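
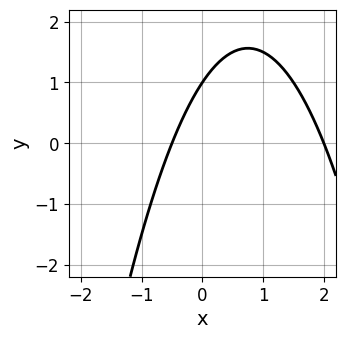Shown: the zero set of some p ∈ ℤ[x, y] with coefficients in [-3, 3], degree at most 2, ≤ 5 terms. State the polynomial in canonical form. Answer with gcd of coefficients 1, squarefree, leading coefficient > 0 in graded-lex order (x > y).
Degree: a generic line meets the curve in up to 2 points, so deg p = 2.
Against the integer gridlines: one y-axis crossing is at y = 1; it meets the x-axis at x = 2 (among the integer gridlines).
Solving for integer coefficients yields p as stated.

2*x^2 - 3*x + 2*y - 2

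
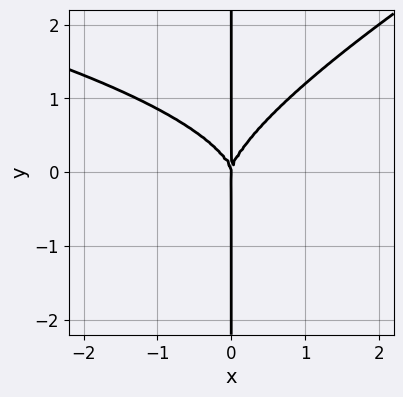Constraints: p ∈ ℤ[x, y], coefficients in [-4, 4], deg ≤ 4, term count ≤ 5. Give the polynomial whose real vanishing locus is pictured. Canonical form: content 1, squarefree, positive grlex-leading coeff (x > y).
x^2*y^2 - 2*x*y^3 + 2*x^3

First, degree: a generic line meets the curve in up to 4 points, so deg p = 4.
Next, from the visible intercepts: one x-axis crossing is at x = 0; every point of the y-axis in the box is on the curve.
Finally, putting this together gives p.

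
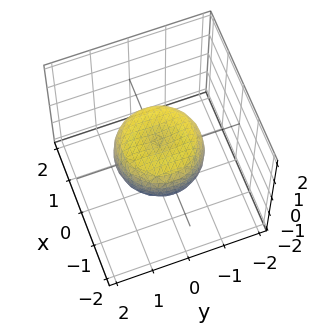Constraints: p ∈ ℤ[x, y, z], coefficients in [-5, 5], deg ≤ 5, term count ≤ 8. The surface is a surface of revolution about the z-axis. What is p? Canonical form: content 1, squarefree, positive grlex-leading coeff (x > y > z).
1. Degree: no degree-3 surface has this shape, so deg p = 4.
2. Symmetries: rotational symmetry about the z-axis ⇒ p depends on x, y only through x² + y².
3. From the axis intercepts and sections: a circular section at z = 0 has radius between 1 and 2.
4. Together with the visible shape, these determine p as stated.

2*x^4 + 4*x^2*y^2 + 2*y^4 - 2*x^2 - 2*y^2 + 3*z^2 - 1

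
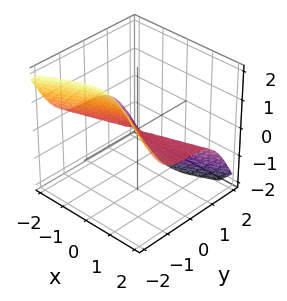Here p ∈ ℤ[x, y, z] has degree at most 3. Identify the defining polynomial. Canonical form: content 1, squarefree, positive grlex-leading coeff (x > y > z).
deg p = 3.
Checking where it meets the axes: the visible x-axis segment lies entirely on the surface; one z-axis crossing is at z = 0; it meets the y-axis at y = 0 (among the integer gridlines).
The integer polynomial consistent with all of this is the stated p.

3*x^2*z + 3*y^3 + z^3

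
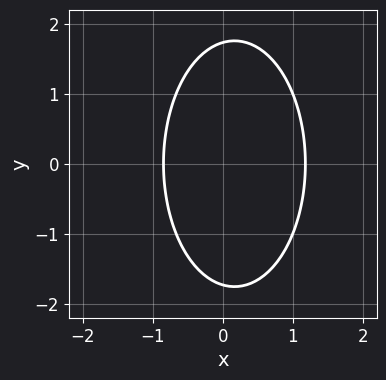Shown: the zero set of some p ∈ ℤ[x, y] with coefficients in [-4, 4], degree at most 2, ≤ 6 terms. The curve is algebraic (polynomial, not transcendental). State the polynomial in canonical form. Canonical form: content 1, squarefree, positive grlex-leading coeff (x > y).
3*x^2 + y^2 - x - 3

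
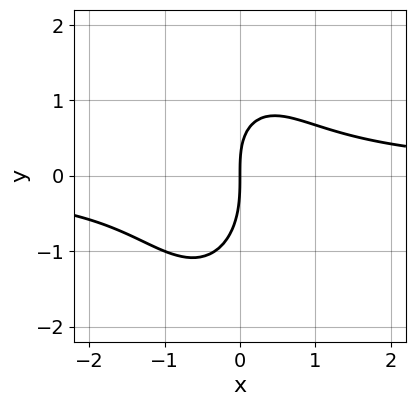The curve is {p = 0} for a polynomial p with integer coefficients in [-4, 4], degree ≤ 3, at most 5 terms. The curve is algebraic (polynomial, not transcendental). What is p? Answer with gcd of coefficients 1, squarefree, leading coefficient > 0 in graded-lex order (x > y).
3*x^2*y + y^3 + x*y - 3*x

First, deg p = 3. No degree-2 curve has this shape.
Then, against the integer gridlines: it meets the y-axis at y = 0 (among the integer gridlines); it meets the x-axis at x = 0 (among the integer gridlines).
Finally, matching integer coefficients to the picture gives p.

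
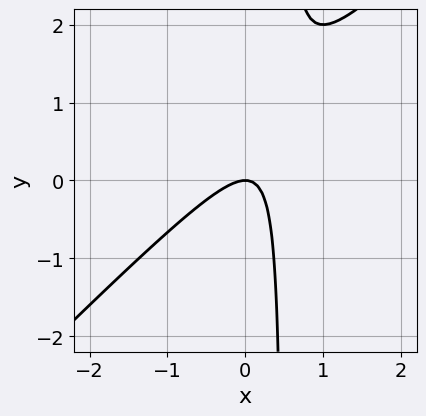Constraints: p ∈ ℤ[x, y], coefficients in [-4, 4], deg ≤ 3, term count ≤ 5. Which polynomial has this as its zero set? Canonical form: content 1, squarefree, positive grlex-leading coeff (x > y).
First, the degree is 2 — the shape is more complex than any degree-1 curve.
Then, against the integer gridlines: it crosses the x-axis at the gridline x = 0; it meets the y-axis at y = 0 (among the integer gridlines).
Finally, assembling these constraints gives the stated polynomial.

2*x^2 - 2*x*y + y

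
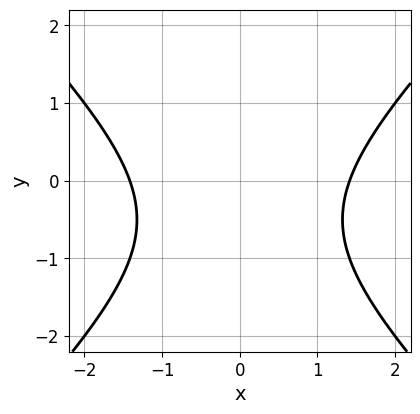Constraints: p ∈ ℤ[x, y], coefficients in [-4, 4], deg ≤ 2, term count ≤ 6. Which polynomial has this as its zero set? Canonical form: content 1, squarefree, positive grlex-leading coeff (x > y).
First, degree: a generic line meets the curve in up to 2 points, so deg p = 2.
Then, symmetries: mirror symmetry x ↦ −x ⇒ only even powers of x.
Then, against the integer gridlines: it misses every integer gridline on the y-axis.
Finally, solving for integer coefficients yields p as stated.

x^2 - y^2 - y - 2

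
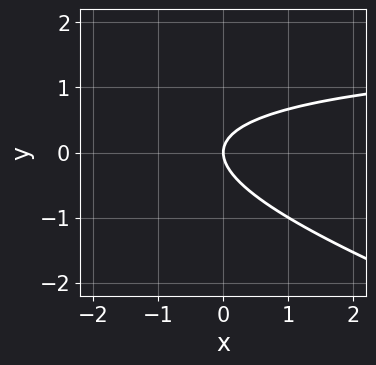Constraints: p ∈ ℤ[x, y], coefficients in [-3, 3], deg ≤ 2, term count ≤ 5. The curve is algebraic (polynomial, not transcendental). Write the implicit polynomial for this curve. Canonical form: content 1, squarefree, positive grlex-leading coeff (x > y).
1. The degree is 2 — no degree-1 curve has this shape.
2. Observable constraints: it crosses the x-axis at the gridline x = 0; it crosses the y-axis at the gridline y = 0.
3. Matching integer coefficients to the picture gives p.

x*y + 3*y^2 - 2*x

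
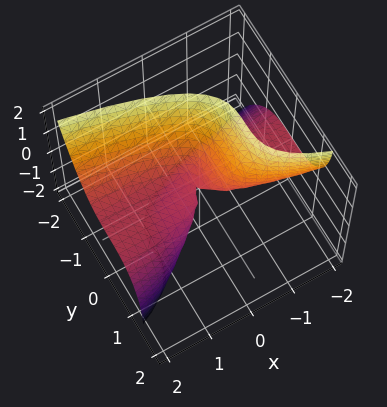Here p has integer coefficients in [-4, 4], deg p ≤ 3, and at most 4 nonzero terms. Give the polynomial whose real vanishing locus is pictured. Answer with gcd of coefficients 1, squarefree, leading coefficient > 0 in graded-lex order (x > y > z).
The degree is 3 — a generic line meets the surface in up to 3 points.
Reading off the gridlines: every point of the x-axis in the box is on the surface; one z-axis crossing is at z = 0; one y-axis crossing is at y = 0.
The integer polynomial consistent with all of this is the stated p.

2*y^3 + 2*x*z + z^2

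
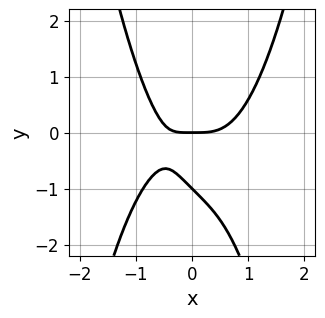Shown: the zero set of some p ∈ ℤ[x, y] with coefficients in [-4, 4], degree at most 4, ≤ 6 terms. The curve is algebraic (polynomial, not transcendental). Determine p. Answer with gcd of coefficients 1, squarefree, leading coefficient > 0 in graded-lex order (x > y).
3*x^4 - 2*x*y - 2*y^2 - 2*y

1. deg p = 4.
2. From the axis intercepts and sections: the y-axis gridline crossings are at y ∈ {-1, 0}; it crosses the x-axis at the gridline x = 0.
3. These observations pin down the coefficients.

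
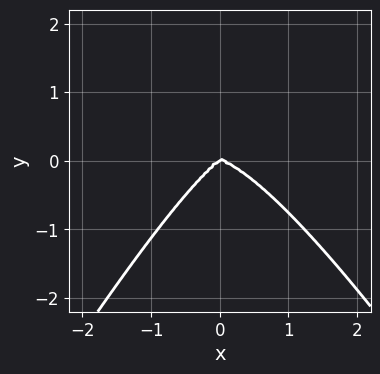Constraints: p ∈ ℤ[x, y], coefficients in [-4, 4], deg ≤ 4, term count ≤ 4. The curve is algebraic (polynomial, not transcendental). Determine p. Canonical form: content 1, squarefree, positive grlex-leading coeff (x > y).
First, deg p = 4.
Then, checking where it meets the axes: one y-axis crossing is at y = 0; it crosses the x-axis at the gridline x = 0.
Finally, solving for integer coefficients yields p as stated.

3*x^4 - x^2*y^2 - 2*x*y^2 + 3*y^3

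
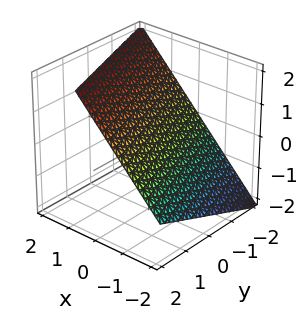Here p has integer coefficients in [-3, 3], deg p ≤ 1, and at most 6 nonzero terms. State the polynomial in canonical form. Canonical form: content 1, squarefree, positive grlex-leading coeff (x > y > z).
First, degree: the surface is flat (a plane), so deg p = 1.
Then, from the axis intercepts and sections: it crosses the y-axis at the gridline y = -2.
Finally, assembling these constraints gives the stated polynomial.

3*x + y - 3*z + 2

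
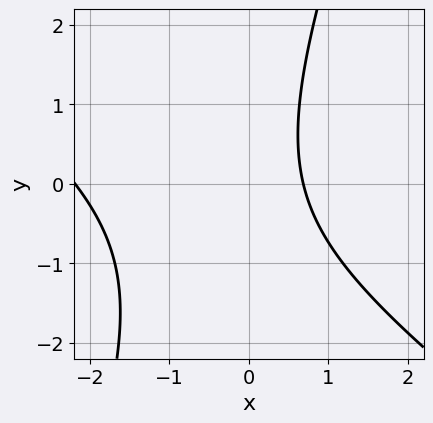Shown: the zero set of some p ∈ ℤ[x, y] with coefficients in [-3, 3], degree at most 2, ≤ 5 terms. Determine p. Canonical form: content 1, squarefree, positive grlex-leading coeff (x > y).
(a) deg p = 2.
(b) Against the integer gridlines: the curve avoids every integer y-axis point in the box.
(c) Solving for integer coefficients yields p as stated.

2*x^2 + 2*x*y - y^2 + 3*x - 3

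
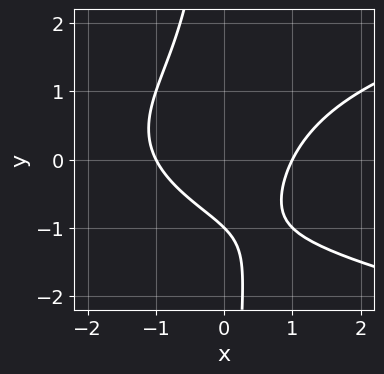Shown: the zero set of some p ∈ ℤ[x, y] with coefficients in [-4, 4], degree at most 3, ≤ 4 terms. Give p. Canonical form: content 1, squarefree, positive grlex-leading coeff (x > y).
First, deg p = 3. The shape is more complex than any degree-2 curve.
Next, against the integer gridlines: it crosses the y-axis at the gridline y = -1; among the integer gridlines, it crosses the x-axis at x ∈ {-1, 1}.
Finally, the integer polynomial consistent with all of this is the stated p.

x*y^2 - x^2 + y + 1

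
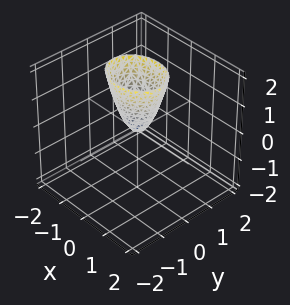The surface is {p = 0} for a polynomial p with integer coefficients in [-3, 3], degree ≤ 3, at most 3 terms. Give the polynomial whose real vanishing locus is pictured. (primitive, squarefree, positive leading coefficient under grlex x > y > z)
Degree: a paraboloid; a quadric, so deg p = 2.
Symmetries: mirror symmetry x ↦ −x ⇒ only even powers of x; mirror symmetry y ↦ −y ⇒ only even powers of y.
From the axis intercepts and sections: one z-axis crossing is at z = 0; it meets the x-axis at x = 0 (among the integer gridlines); it crosses the y-axis at the gridline y = 0.
Together with the visible shape, these determine p as stated.

2*x^2 + 3*y^2 - z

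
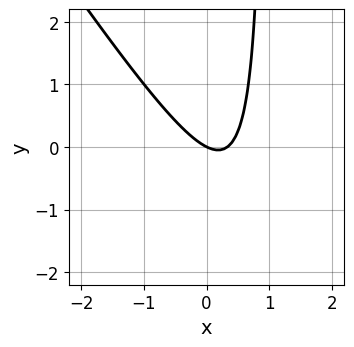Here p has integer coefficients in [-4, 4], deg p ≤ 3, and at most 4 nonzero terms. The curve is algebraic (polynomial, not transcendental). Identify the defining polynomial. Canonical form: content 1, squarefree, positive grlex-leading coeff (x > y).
3*x^2 + 2*x*y - x - 2*y

First, degree: the shape is more complex than any degree-1 curve, so deg p = 2.
Next, reading off the gridlines: it meets the x-axis at x = 0 (among the integer gridlines); it meets the y-axis at y = 0 (among the integer gridlines).
Finally, matching integer coefficients to the picture gives p.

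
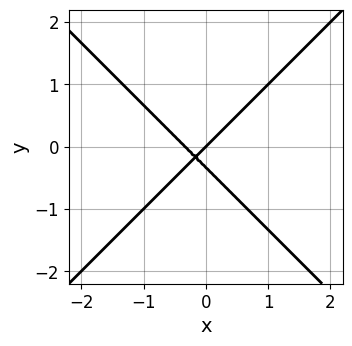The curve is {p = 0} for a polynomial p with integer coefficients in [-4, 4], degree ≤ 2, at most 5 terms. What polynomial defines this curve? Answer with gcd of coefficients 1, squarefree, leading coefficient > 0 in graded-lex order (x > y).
3*x^2 - 3*y^2 + x - y

The degree is 2 — a generic line meets the curve in up to 2 points.
Against the integer gridlines: it crosses the x-axis at the gridline x = 0; it meets the y-axis at y = 0 (among the integer gridlines).
Together with the visible shape, these determine p as stated.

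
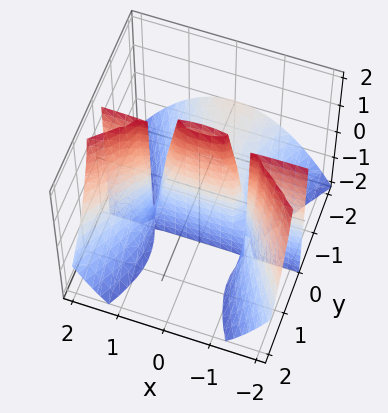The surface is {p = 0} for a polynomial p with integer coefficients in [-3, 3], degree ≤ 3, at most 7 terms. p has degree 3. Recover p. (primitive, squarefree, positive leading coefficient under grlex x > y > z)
2*x^2*y - y^3 - 2*y^2*z - 3*y^2 - 2*y

(a) deg p = 3. The shape is more complex than any degree-2 surface.
(b) Reading off the gridlines: the visible z-axis segment lies entirely on the surface; every point of the x-axis in the box is on the surface.
(c) These observations pin down the coefficients. Check: (0, -2, 0) on the y-axis lies on the surface, and p(0, -2, 0) = 0. ✓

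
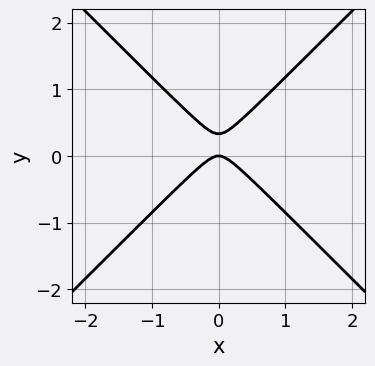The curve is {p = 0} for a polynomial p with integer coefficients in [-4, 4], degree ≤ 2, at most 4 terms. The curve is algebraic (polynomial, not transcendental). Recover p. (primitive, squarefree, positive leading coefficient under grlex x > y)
First, the degree is 2 — the shape is more complex than any degree-1 curve.
Next, symmetries: the x ↦ −x reflection is a symmetry, so x appears only in even powers.
Then, reading off the gridlines: it crosses the x-axis at the gridline x = 0; it crosses the y-axis at the gridline y = 0.
Finally, the integer polynomial consistent with all of this is the stated p.

3*x^2 - 3*y^2 + y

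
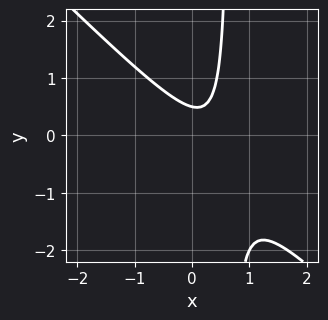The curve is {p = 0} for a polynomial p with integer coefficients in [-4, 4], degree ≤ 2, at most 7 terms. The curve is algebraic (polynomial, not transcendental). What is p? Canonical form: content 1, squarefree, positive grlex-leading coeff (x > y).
The degree is 2 — a generic line meets the curve in up to 2 points.
From the visible intercepts: no x-intercept at any integer in the box.
Fitting integer coefficients to these (and the overall shape) gives p.

3*x^2 + 3*x*y - 2*x - 2*y + 1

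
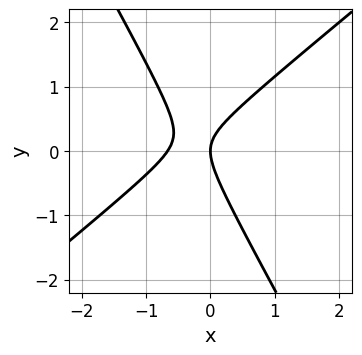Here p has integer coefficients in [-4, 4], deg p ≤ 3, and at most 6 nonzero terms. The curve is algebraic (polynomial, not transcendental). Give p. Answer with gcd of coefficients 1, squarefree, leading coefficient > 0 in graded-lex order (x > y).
3*x^2 - 2*x*y - 2*y^2 + 2*x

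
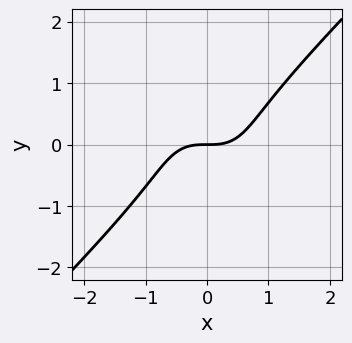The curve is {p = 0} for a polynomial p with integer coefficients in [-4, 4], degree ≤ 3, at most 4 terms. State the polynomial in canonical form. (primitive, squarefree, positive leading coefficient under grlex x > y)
x^3 - y^3 - y

(a) deg p = 3. The shape is more complex than any degree-2 curve.
(b) Observable constraints: one x-axis crossing is at x = 0; one y-axis crossing is at y = 0.
(c) Matching integer coefficients to the picture gives p.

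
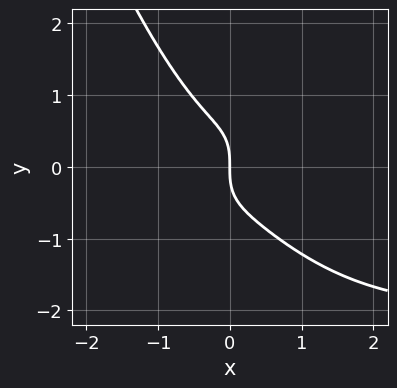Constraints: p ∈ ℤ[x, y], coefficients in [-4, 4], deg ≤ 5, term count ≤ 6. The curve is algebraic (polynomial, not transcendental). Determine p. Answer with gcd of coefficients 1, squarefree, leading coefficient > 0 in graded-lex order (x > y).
The degree is 4 — the shape is more complex than any degree-3 curve.
Against the integer gridlines: it meets the y-axis at y = 0 (among the integer gridlines); one x-axis crossing is at x = 0.
Putting this together gives p.

x^3*y + 2*x^3 + y^3 + x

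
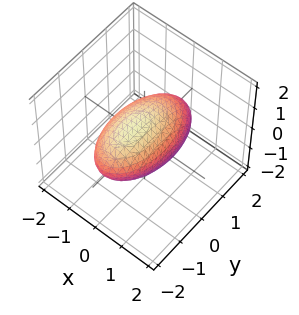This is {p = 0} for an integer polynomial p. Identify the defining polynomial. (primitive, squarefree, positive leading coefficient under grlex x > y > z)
3*x^2 + y^2 + y*z + 3*z^2 - 3

(a) Degree: a generic line meets the surface in up to 2 points, so deg p = 2.
(b) Checking where it meets the axes: the z-axis gridline crossings are at z ∈ {-1, 1}; the x-axis gridline crossings are at x ∈ {-1, 1}.
(c) Matching integer coefficients to the picture gives p.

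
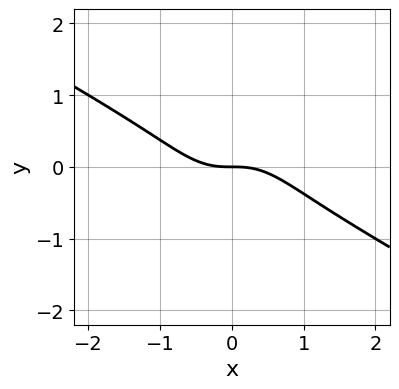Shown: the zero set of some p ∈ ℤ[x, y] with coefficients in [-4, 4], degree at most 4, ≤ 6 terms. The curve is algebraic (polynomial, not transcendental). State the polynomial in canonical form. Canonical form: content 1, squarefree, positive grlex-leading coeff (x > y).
x^3 + 2*x^2*y + 2*x*y^2 + 3*y^3 + y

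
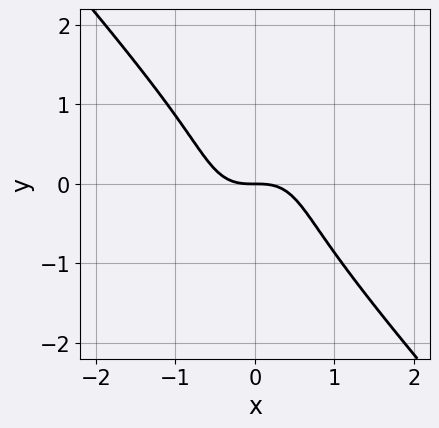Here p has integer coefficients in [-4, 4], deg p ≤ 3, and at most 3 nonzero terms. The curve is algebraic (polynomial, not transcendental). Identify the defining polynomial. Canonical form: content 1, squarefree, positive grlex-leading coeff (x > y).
1. deg p = 3.
2. From the visible intercepts: it crosses the x-axis at the gridline x = 0; it meets the y-axis at y = 0 (among the integer gridlines).
3. These observations pin down the coefficients.

3*x^3 + 2*y^3 + 2*y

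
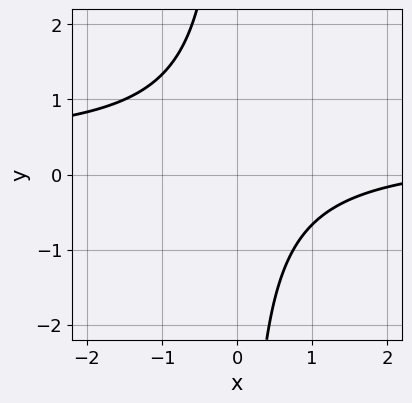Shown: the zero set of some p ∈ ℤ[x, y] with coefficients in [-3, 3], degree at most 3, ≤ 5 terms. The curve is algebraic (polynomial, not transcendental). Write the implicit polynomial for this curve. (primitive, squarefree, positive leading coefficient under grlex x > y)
3*x*y - x + 3

The degree is 2 — a generic line meets the curve in up to 2 points.
From the visible intercepts: it misses every integer gridline on the y-axis; it misses every integer gridline on the x-axis.
These observations pin down the coefficients.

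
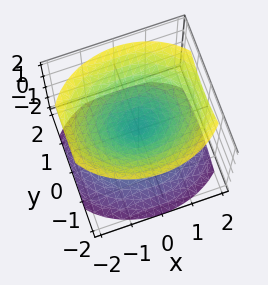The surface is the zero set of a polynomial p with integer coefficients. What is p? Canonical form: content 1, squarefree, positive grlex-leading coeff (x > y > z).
(a) There are 2 components. They look like related sheets of one shape, so recover p as a whole.
(b) Degree: a double cone through the origin; a quadric, so deg p = 2.
(c) Symmetries: the y ↦ −y reflection is a symmetry, so y appears only in even powers; the z ↦ −z reflection is a symmetry, so z appears only in even powers; mirror symmetry x ↦ −x ⇒ only even powers of x.
(d) Against the integer gridlines: it meets the z-axis at z = 0 (among the integer gridlines); it meets the x-axis at x = 0 (among the integer gridlines).
(e) These observations pin down the coefficients.

2*x^2 + 3*y^2 - 3*z^2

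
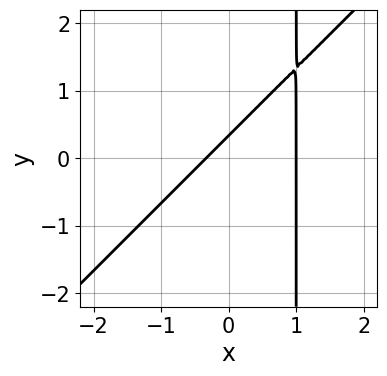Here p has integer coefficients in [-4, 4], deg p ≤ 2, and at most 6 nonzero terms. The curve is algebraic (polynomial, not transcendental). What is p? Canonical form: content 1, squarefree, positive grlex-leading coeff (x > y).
(a) Degree: the shape is more complex than any degree-1 curve, so deg p = 2.
(b) Reading off the gridlines: it meets the x-axis at x = 1 (among the integer gridlines).
(c) Matching integer coefficients to the picture gives p.

3*x^2 - 3*x*y - 2*x + 3*y - 1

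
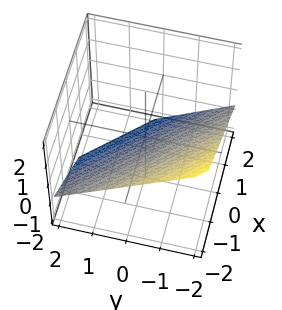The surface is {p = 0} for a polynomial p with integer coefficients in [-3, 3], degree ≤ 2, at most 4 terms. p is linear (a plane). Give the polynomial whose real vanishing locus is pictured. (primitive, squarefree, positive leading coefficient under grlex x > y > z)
2*x + 2*y + 3*z + 2

1. deg p = 1. Every cross-section is a straight line — this is a plane.
2. Observable constraints: it meets the x-axis at x = -1 (among the integer gridlines); it crosses the y-axis at the gridline y = -1.
3. Fitting integer coefficients to these (and the overall shape) gives p.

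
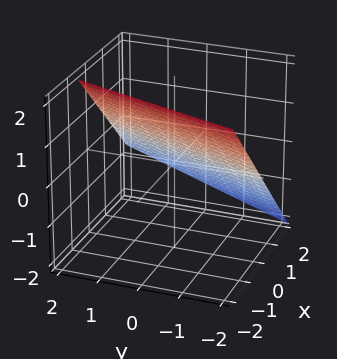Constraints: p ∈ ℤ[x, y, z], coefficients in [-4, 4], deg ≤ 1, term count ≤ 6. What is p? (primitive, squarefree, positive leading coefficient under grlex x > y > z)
First, degree: every cross-section is a straight line — this is a plane, so deg p = 1.
Next, from the axis intercepts and sections: one y-axis crossing is at y = -2.
Finally, assembling these constraints gives the stated polynomial.

3*x - y + 3*z - 2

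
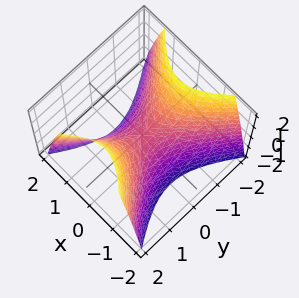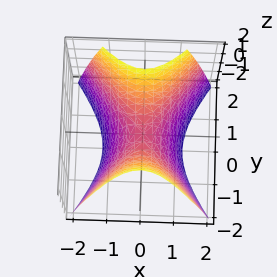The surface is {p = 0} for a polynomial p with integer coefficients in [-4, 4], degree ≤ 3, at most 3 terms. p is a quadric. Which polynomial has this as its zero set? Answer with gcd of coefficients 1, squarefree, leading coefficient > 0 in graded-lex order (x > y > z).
(a) deg p = 2. A hyperbolic paraboloid; a quadric.
(b) Symmetries: it's symmetric under x → −x, forcing even powers of x; the y ↦ −y reflection is a symmetry, so y appears only in even powers.
(c) From the visible intercepts: it crosses the z-axis at the gridline z = 0; it crosses the x-axis at the gridline x = 0; it meets the y-axis at y = 0 (among the integer gridlines).
(d) Matching integer coefficients to the picture gives p.

3*x^2 - 2*y^2 + 2*z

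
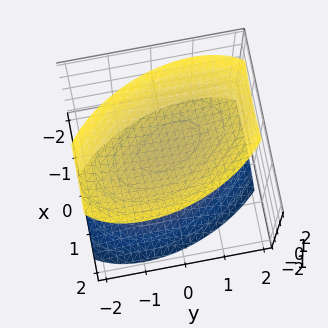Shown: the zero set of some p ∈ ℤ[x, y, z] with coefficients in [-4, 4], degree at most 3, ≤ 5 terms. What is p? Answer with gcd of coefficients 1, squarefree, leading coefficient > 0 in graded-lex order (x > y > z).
2*x^2 + x*y + y^2 - 2*z^2 + 3

(a) The picture has 2 separate pieces.
(b) Degree: no degree-1 surface has this shape, so deg p = 2.
(c) Reading off the gridlines: no y-intercept at any integer in the box; no x-intercept at any integer in the box.
(d) Matching integer coefficients to the picture gives p.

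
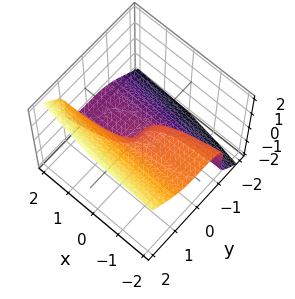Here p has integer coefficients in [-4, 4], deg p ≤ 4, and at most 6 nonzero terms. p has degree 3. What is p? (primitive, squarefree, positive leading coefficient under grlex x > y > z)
First, degree: the shape is more complex than any degree-2 surface, so deg p = 3.
Next, reading off the gridlines: one y-axis crossing is at y = 0; it meets the z-axis at z = 0 (among the integer gridlines); one x-axis crossing is at x = 0.
Finally, solving for integer coefficients yields p as stated.

x*z^2 + 2*y^3 - 2*z^3 - x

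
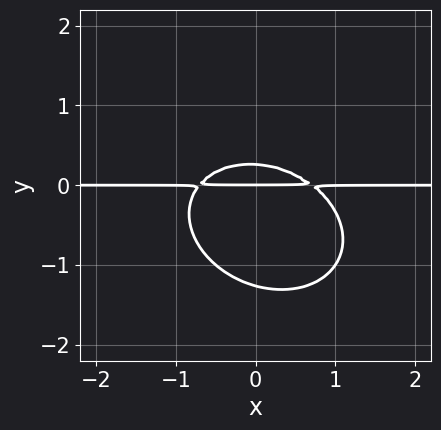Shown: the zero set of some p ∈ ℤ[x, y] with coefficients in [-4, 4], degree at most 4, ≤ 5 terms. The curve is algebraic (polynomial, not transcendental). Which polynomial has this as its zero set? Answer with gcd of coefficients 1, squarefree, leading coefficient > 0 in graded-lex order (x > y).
2*x^2*y + x*y^2 + 3*y^3 + 3*y^2 - y

(a) Degree: the shape is more complex than any degree-2 curve, so deg p = 3.
(b) Observable constraints: it crosses the y-axis at the gridline y = 0; every point of the x-axis in the box is on the curve.
(c) Fitting integer coefficients to these (and the overall shape) gives p.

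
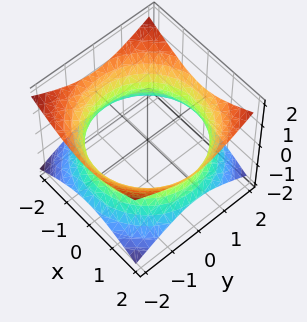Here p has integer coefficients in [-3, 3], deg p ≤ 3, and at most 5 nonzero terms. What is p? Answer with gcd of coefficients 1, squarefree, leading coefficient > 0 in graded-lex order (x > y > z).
1. The degree is 2 — one connected sheet with a waist; a quadric.
2. Symmetries: rotational symmetry about the z-axis ⇒ p depends on x, y only through x² + y²; it's symmetric under z → −z, forcing even powers of z.
3. Against the integer gridlines: the surface avoids every integer z-axis point in the box; a circular section at z = 0 has radius between 1 and 2.
4. Fitting integer coefficients to these (and the overall shape) gives p.

x^2 + y^2 - 2*z^2 - 3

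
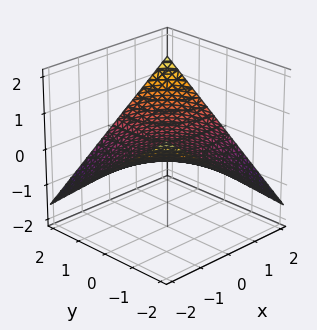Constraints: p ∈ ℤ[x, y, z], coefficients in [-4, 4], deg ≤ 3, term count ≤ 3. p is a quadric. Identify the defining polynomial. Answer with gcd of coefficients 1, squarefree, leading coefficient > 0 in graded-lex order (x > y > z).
(a) The degree is 2 — a saddle surface; a quadric.
(b) Against the integer gridlines: every point of the y-axis in the box is on the surface; it meets the z-axis at z = 0 (among the integer gridlines).
(c) Putting this together gives p. Check: (-1, 0, 0) on the x-axis lies on the surface, and p(-1, 0, 0) = 0. ✓

x*y - 3*z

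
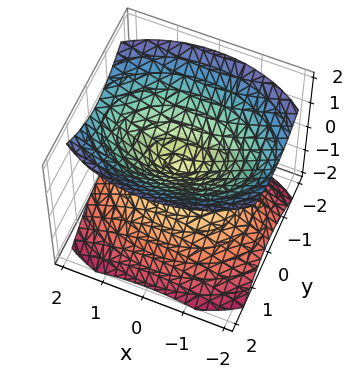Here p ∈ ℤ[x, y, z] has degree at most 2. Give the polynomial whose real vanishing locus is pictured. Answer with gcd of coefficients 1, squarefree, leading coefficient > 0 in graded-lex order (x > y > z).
x^2 + 2*y^2 - 2*z^2

(a) I count 2 distinct pieces.
(b) deg p = 2.
(c) Symmetries: mirror symmetry z ↦ −z ⇒ only even powers of z; it's symmetric under x → −x, forcing even powers of x; mirror symmetry y ↦ −y ⇒ only even powers of y.
(d) Reading off the gridlines: it crosses the z-axis at the gridline z = 0; one x-axis crossing is at x = 0.
(e) The integer polynomial consistent with all of this is the stated p.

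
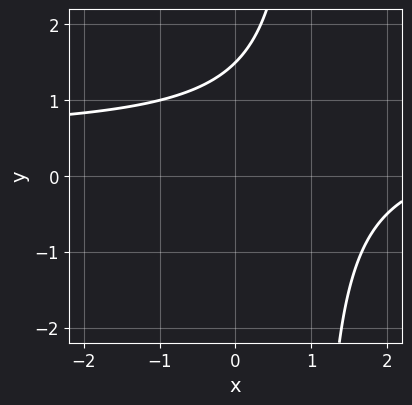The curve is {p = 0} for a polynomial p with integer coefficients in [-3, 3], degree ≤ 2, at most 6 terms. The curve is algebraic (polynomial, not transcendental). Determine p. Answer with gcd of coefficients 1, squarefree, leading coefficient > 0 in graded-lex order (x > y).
(a) deg p = 2.
(b) Checking where it meets the axes: no x-intercept at any integer in the box.
(c) Together with the visible shape, these determine p as stated.

2*x*y - x - 2*y + 3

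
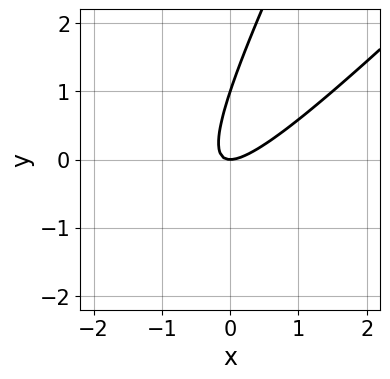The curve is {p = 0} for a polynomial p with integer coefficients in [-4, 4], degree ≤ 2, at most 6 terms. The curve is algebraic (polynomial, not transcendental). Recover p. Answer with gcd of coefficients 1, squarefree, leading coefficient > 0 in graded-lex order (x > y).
2*x^2 - 3*x*y + y^2 - y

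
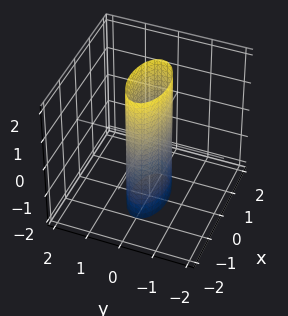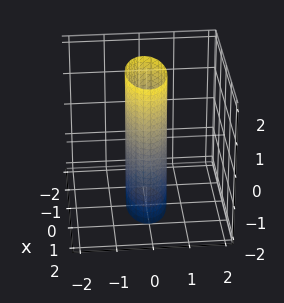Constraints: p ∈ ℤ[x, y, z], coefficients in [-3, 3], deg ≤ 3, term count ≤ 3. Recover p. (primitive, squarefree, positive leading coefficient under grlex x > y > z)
x^2 + 3*y^2 - 1

First, the degree is 2 — constant cross-section along one axis; a quadric.
Then, symmetries: it's symmetric under y → −y, forcing even powers of y; mirror symmetry x ↦ −x ⇒ only even powers of x; mirror symmetry z ↦ −z ⇒ only even powers of z.
Then, from the axis intercepts and sections: among the integer gridlines, it crosses the x-axis at x ∈ {-1, 1}; it misses every integer gridline on the z-axis.
Finally, these observations pin down the coefficients.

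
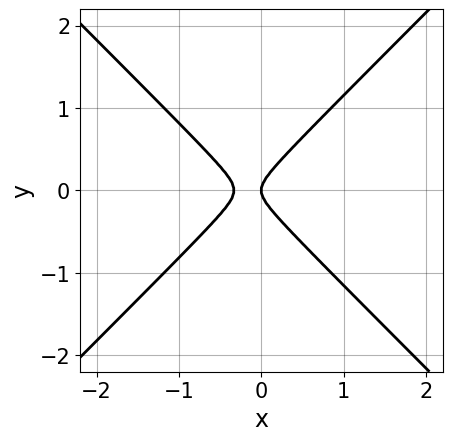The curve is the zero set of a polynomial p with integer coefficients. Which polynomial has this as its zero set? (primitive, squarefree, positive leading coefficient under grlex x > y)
(a) Degree: no degree-1 curve has this shape, so deg p = 2.
(b) Symmetries: mirror symmetry y ↦ −y ⇒ only even powers of y.
(c) Observable constraints: it crosses the y-axis at the gridline y = 0; one x-axis crossing is at x = 0.
(d) These observations pin down the coefficients.

3*x^2 - 3*y^2 + x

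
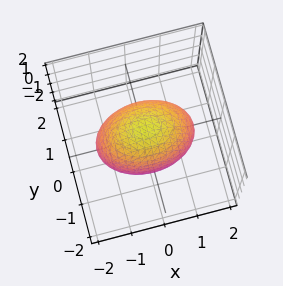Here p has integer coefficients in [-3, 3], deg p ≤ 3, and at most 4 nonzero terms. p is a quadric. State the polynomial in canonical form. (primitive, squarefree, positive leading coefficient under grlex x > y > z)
x^2 + 2*y^2 + z^2 - 2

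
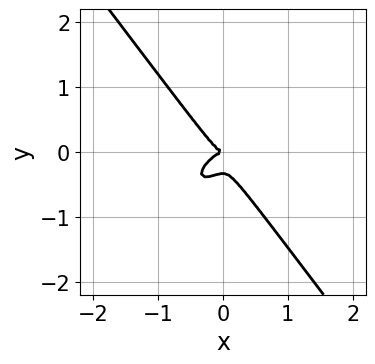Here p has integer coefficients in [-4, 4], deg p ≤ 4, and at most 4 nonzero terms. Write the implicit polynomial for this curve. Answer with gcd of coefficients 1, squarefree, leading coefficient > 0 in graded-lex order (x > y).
Degree: a generic line meets the curve in up to 3 points, so deg p = 3.
From the axis intercepts and sections: it meets the y-axis at y = 0 (among the integer gridlines); one x-axis crossing is at x = 0.
Fitting integer coefficients to these (and the overall shape) gives p.

3*x^3 - 3*x^2*y + 3*y^3 + y^2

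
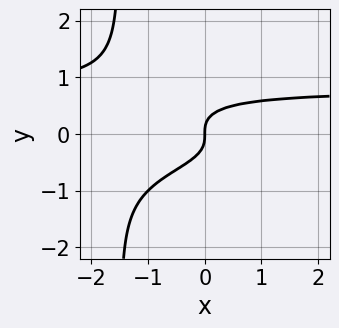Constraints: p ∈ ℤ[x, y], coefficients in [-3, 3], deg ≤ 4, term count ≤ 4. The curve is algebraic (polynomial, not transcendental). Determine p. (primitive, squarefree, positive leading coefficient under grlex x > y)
deg p = 4. A generic line meets the curve in up to 4 points.
Reading off the gridlines: one x-axis crossing is at x = 0; it crosses the y-axis at the gridline y = 0.
These observations pin down the coefficients.

2*x*y^3 + 3*y^3 - x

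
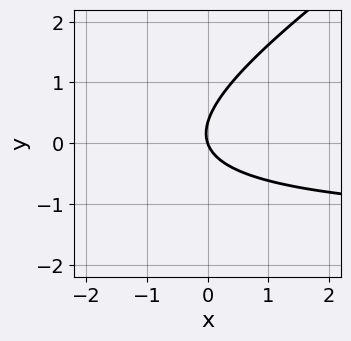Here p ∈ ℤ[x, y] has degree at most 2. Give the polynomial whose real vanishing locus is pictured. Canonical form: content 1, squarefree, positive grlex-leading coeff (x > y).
First, degree: no degree-1 curve has this shape, so deg p = 2.
Then, reading off the gridlines: it meets the x-axis at x = 0 (among the integer gridlines); it meets the y-axis at y = 0 (among the integer gridlines).
Finally, the integer polynomial consistent with all of this is the stated p.

2*x*y - 3*y^2 + 3*x + y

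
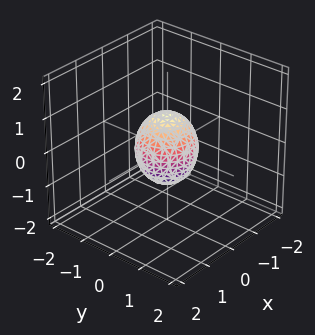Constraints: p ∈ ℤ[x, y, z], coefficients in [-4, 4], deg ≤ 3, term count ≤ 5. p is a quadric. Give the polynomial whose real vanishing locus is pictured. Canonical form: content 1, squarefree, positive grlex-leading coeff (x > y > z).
(a) The degree is 2 — a closed, bounded, convex surface; a quadric.
(b) By symmetry, the surface is invariant under rotation about z: p = q(x² + y², z); mirror symmetry z ↦ −z ⇒ only even powers of z.
(c) Observable constraints: the z-axis gridline crossings are at z ∈ {-1, 1}; a circular section at z = 0 has radius between 0 and 1.
(d) These observations pin down the coefficients.

3*x^2 + 3*y^2 + 2*z^2 - 2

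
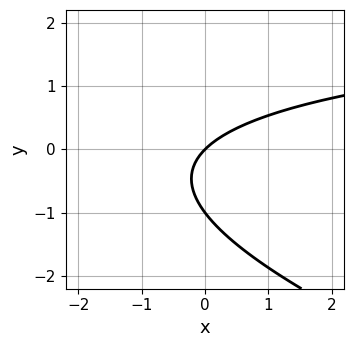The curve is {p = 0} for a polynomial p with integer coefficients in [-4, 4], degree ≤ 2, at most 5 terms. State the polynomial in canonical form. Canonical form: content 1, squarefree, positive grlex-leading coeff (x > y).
Degree: the shape is more complex than any degree-1 curve, so deg p = 2.
Observable constraints: it meets the x-axis at x = 0 (among the integer gridlines); among the integer gridlines, it crosses the y-axis at y ∈ {-1, 0}.
Putting this together gives p.

x*y + 3*y^2 - 3*x + 3*y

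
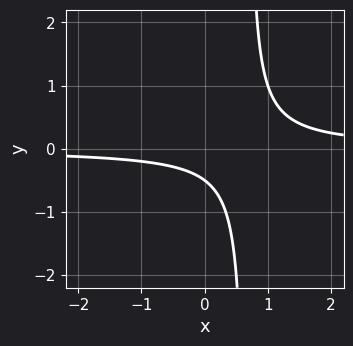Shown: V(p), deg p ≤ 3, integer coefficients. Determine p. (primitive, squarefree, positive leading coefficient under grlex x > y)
3*x*y - 2*y - 1

1. Degree: no degree-1 curve has this shape, so deg p = 2.
2. Against the integer gridlines: no x-intercept at any integer in the box.
3. These observations pin down the coefficients.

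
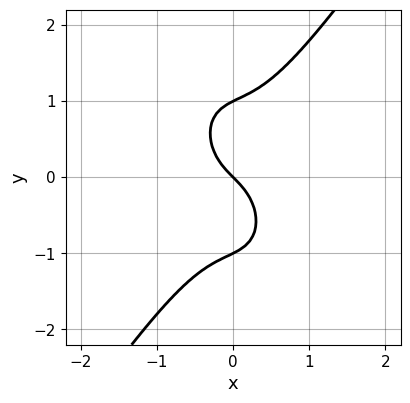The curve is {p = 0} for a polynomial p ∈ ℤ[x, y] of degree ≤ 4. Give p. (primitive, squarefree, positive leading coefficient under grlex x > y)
1. The degree is 3 — no degree-2 curve has this shape.
2. Observable constraints: among the integer gridlines, it crosses the y-axis at y ∈ {-1, 0, 1}; it crosses the x-axis at the gridline x = 0.
3. Solving for integer coefficients yields p as stated.

3*x^3 - y^3 + x + y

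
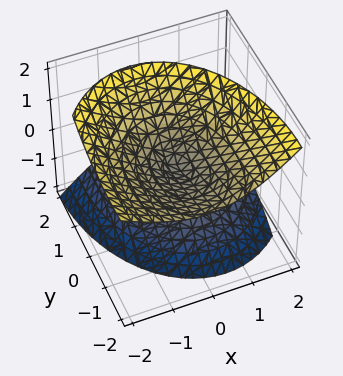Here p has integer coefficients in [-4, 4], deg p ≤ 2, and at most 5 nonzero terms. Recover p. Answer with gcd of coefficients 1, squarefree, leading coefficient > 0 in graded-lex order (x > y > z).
1. I count 2 distinct pieces. Treating them together as one polynomial.
2. Degree: the shape is more complex than any degree-1 surface, so deg p = 2.
3. From the visible intercepts: it crosses the x-axis at the gridline x = 0; it meets the y-axis at y = 0 (among the integer gridlines); it meets the z-axis at z = 0 (among the integer gridlines).
4. The integer polynomial consistent with all of this is the stated p.

2*x^2 + x*z + y^2 + 2*y*z - 2*z^2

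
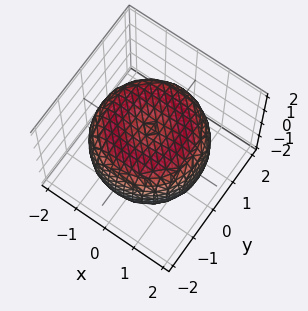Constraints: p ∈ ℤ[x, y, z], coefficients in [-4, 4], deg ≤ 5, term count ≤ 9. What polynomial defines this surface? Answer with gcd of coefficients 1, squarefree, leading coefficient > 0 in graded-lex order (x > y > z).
First, the degree is 4 — no degree-3 surface has this shape.
Next, symmetries: rotational symmetry about the z-axis ⇒ p depends on x, y only through x² + y².
Next, from the axis intercepts and sections: a circular section at z = 1 has radius between 1 and 2; the z-axis gridline crossings are at z ∈ {-1, 1}.
Finally, the integer polynomial consistent with all of this is the stated p.

x^4 + 2*x^2*y^2 + y^4 - 2*x^2 - 2*y^2 + 2*z^2 - 2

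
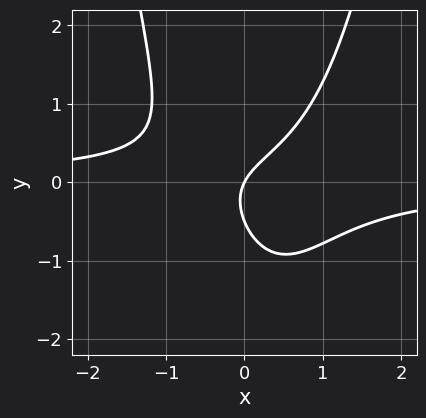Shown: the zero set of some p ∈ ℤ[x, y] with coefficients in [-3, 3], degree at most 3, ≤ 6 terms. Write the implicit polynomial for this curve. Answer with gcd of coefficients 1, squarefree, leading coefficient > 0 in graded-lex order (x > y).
The degree is 3 — a generic line meets the curve in up to 3 points.
From the visible intercepts: one x-axis crossing is at x = 0; one y-axis crossing is at y = 0.
These observations pin down the coefficients.

3*x^2*y - x*y - 2*y^2 + 2*x - y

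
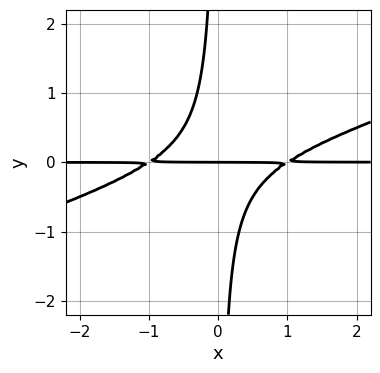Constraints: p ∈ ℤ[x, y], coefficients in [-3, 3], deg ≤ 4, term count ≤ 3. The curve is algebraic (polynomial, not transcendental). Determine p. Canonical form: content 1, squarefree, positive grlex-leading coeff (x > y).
x^2*y - 3*x*y^2 - y

First, deg p = 3.
Next, checking where it meets the axes: the visible x-axis segment lies entirely on the curve; it meets the y-axis at y = 0 (among the integer gridlines).
Finally, putting this together gives p.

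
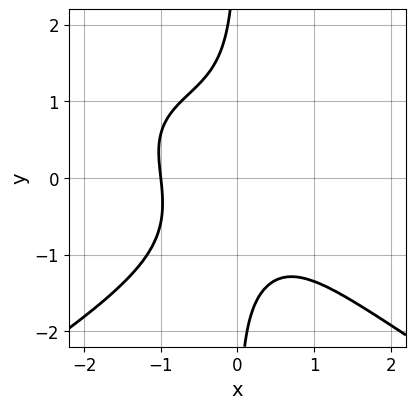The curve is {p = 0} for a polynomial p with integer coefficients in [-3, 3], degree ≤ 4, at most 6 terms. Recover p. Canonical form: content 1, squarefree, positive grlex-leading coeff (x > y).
x^3*y - 3*x*y^3 - 3*x^3 - 3

(a) deg p = 4. No degree-3 curve has this shape.
(b) Reading off the gridlines: the curve avoids every integer y-axis point in the box; one x-axis crossing is at x = -1.
(c) Matching integer coefficients to the picture gives p.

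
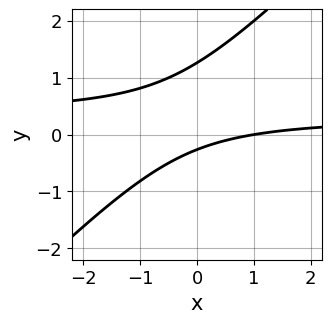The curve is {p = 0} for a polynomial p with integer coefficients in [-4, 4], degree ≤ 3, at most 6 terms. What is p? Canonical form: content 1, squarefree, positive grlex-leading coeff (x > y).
3*x*y - 3*y^2 - x + 3*y + 1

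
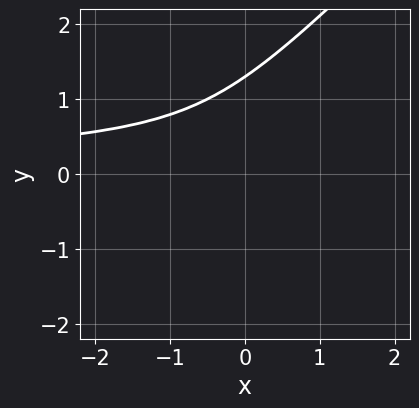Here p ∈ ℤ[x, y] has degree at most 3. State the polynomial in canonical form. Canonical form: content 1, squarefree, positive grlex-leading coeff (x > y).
2*x*y^2 - 2*y^3 + 2*y^2 + 1

First, deg p = 3. A generic line meets the curve in up to 3 points.
Then, reading off the gridlines: no x-intercept at any integer in the box.
Finally, putting this together gives p.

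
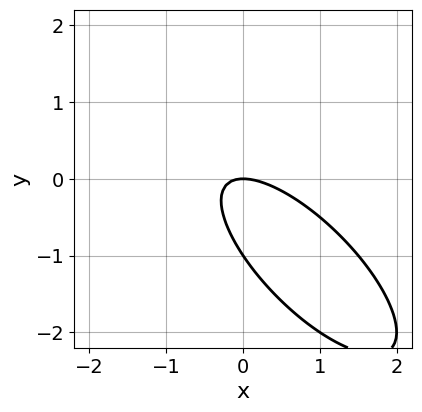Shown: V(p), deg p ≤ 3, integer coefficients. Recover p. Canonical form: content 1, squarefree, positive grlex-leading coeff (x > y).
(a) Degree: a generic line meets the curve in up to 2 points, so deg p = 2.
(b) Checking where it meets the axes: among the integer gridlines, it crosses the y-axis at y ∈ {-1, 0}; it crosses the x-axis at the gridline x = 0.
(c) Solving for integer coefficients yields p as stated.

2*x^2 + 3*x*y + 2*y^2 + 2*y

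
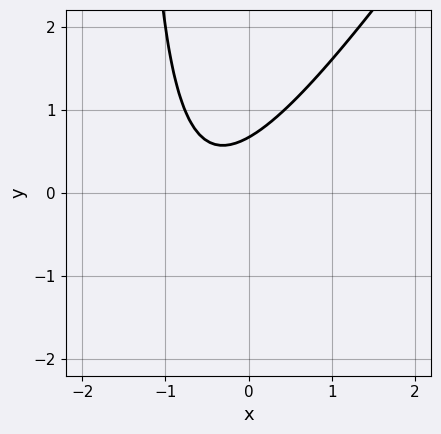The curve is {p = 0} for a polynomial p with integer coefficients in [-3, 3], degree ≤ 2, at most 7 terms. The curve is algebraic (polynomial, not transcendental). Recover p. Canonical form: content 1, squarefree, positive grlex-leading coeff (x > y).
(a) deg p = 2.
(b) Observable constraints: no x-intercept at any integer in the box.
(c) Putting this together gives p.

3*x^2 - 2*x*y + 3*x - 3*y + 2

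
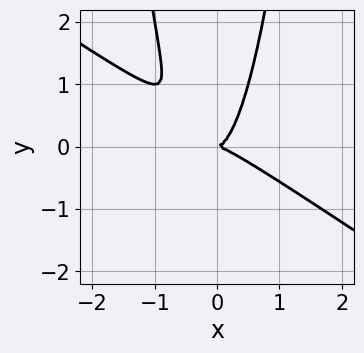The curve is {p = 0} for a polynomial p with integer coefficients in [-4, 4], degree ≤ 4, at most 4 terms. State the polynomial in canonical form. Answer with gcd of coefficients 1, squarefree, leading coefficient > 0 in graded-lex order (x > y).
2*x^3 + 3*x^2*y - y^2

Degree: a generic line meets the curve in up to 3 points, so deg p = 3.
Checking where it meets the axes: it crosses the x-axis at the gridline x = 0; it meets the y-axis at y = 0 (among the integer gridlines).
Fitting integer coefficients to these (and the overall shape) gives p.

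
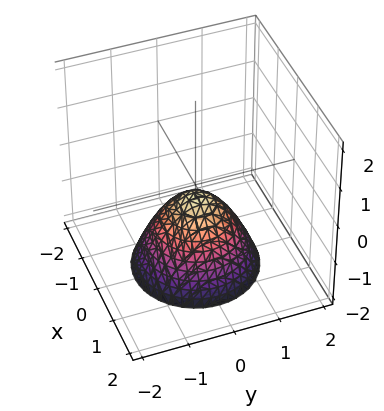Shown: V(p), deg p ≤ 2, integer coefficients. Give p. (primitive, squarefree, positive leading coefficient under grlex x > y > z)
(a) deg p = 2. The shape is more complex than any degree-1 surface.
(b) Symmetries: every cross-section ⟂ z is a circle, so x, y appear only via x² + y².
(c) From the axis intercepts and sections: no y-intercept at any integer in the box; a circular section at z = -2 has radius between 1 and 2.
(d) Solving for integer coefficients yields p as stated.

3*x^2 + 3*y^2 + 3*z + 1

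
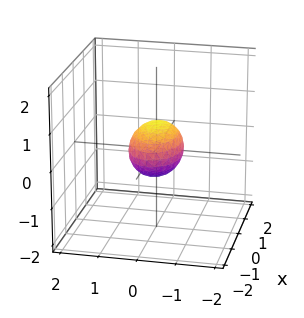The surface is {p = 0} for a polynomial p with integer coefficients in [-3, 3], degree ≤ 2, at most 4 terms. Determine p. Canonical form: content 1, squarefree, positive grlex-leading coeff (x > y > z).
x^2 + 2*y^2 + 2*z^2 - 1

First, the degree is 2 — a closed, bounded, convex surface; a quadric.
Next, symmetries: the x ↦ −x reflection is a symmetry, so x appears only in even powers; it's symmetric under z → −z, forcing even powers of z; the y ↦ −y reflection is a symmetry, so y appears only in even powers.
Next, reading off the gridlines: the x-axis gridline crossings are at x ∈ {-1, 1}.
Finally, matching integer coefficients to the picture gives p.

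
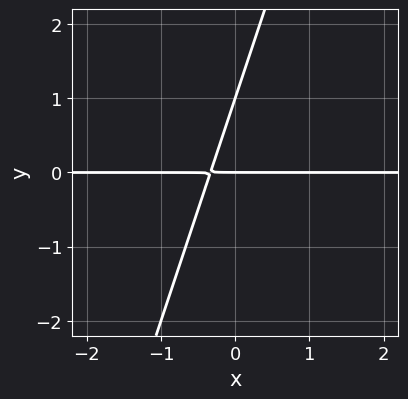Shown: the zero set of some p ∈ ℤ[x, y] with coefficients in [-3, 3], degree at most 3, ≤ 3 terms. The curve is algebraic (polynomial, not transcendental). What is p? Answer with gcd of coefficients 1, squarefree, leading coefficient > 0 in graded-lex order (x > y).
First, deg p = 2.
Then, from the visible intercepts: among the integer gridlines, it crosses the y-axis at y ∈ {0, 1}; every point of the x-axis in the box is on the curve.
Finally, these observations pin down the coefficients.

3*x*y - y^2 + y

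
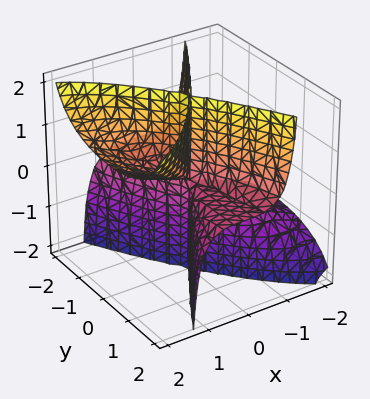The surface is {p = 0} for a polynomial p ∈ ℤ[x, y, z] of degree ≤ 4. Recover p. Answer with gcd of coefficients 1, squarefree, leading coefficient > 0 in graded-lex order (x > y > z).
Degree: the shape is more complex than any degree-2 surface, so deg p = 3.
Checking where it meets the axes: the visible z-axis segment lies entirely on the surface; the visible y-axis segment lies entirely on the surface; one x-axis crossing is at x = 0.
Fitting integer coefficients to these (and the overall shape) gives p.

x^3 - 2*x^2*z + y^2*z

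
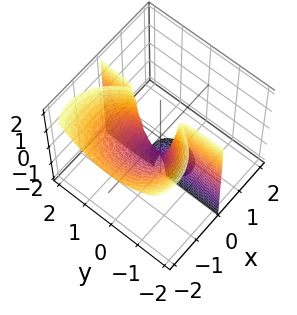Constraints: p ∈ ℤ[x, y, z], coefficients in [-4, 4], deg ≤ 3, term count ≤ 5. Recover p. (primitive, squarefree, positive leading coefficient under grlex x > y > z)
3*x^3 + 3*x^2*z + 2*x*y^2 + 3*x^2

(a) deg p = 3. A generic line meets the surface in up to 3 points.
(b) Reading off the gridlines: the visible y-axis segment lies entirely on the surface; the visible z-axis segment lies entirely on the surface.
(c) Putting this together gives p. Check: (-1, 0, 0) on the x-axis lies on the surface, and p(-1, 0, 0) = 0. ✓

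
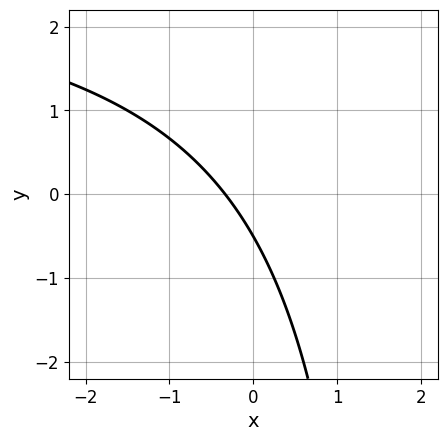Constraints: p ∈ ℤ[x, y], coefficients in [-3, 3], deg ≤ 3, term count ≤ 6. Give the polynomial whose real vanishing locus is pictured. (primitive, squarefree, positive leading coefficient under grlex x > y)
x*y - 3*x - 2*y - 1

Degree: a generic line meets the curve in up to 2 points, so deg p = 2.
Putting this together gives p.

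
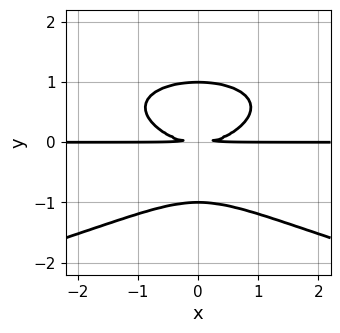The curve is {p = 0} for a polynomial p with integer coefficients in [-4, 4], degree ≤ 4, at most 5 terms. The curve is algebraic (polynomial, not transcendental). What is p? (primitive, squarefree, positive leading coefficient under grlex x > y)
2*y^4 + x^2*y - 2*y^2

1. deg p = 4. A generic line meets the curve in up to 4 points.
2. Symmetries: mirror symmetry x ↦ −x ⇒ only even powers of x.
3. Against the integer gridlines: the visible x-axis segment lies entirely on the curve; the y-axis gridline crossings are at y ∈ {-1, 1}.
4. Putting this together gives p.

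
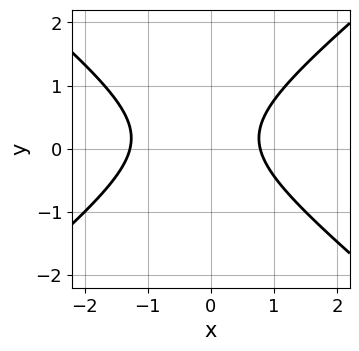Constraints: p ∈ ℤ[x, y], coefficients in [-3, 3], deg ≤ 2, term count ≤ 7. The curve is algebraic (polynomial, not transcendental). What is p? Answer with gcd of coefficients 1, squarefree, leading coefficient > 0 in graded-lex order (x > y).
(a) The degree is 2 — the shape is more complex than any degree-1 curve.
(b) From the visible intercepts: it misses every integer gridline on the y-axis.
(c) Together with the visible shape, these determine p as stated.

2*x^2 - 3*y^2 + x + y - 2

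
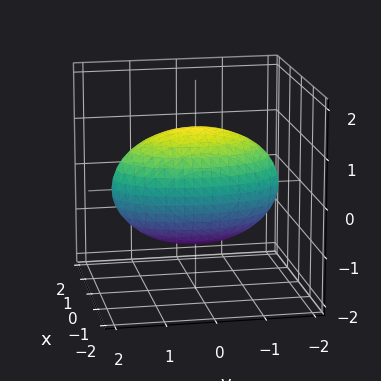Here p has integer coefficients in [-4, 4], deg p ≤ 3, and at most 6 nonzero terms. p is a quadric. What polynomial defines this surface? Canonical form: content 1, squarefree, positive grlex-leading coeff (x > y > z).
1. deg p = 2. Bounded and convex; a quadric.
2. Symmetries: it's symmetric under x → −x, forcing even powers of x; mirror symmetry y ↦ −y ⇒ only even powers of y; it's symmetric under z → −z, forcing even powers of z.
3. Checking where it meets the axes: the x-axis gridline crossings are at x ∈ {-1, 1}.
4. Assembling these constraints gives the stated polynomial.

3*x^2 + y^2 + 2*z^2 - 3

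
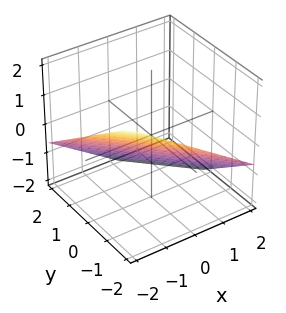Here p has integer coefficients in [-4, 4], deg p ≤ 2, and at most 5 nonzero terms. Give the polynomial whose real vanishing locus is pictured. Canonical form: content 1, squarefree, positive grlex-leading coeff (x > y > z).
2*x + 2*y + 3*z + 2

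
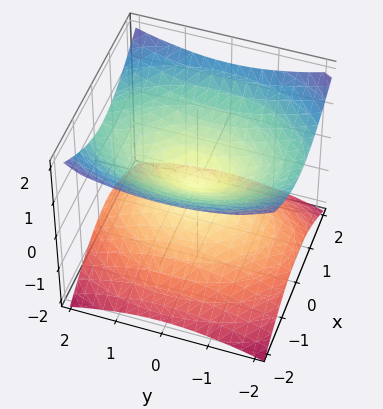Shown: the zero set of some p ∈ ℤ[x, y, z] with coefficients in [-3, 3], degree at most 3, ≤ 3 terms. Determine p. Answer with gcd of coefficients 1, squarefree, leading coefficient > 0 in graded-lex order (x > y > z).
2*x^2 + y^2 - 3*z^2

1. The degree is 2 — two nappes meeting at a single point; a quadric.
2. Symmetries: the z ↦ −z reflection is a symmetry, so z appears only in even powers; it's symmetric under y → −y, forcing even powers of y; mirror symmetry x ↦ −x ⇒ only even powers of x.
3. Against the integer gridlines: it crosses the z-axis at the gridline z = 0; it meets the x-axis at x = 0 (among the integer gridlines); it meets the y-axis at y = 0 (among the integer gridlines).
4. Matching integer coefficients to the picture gives p.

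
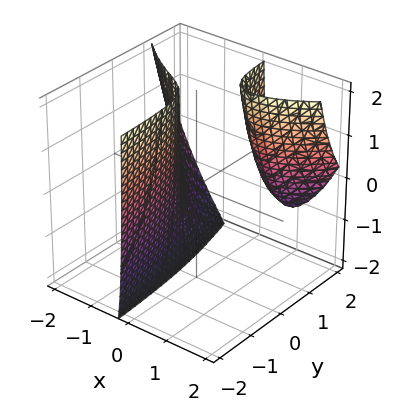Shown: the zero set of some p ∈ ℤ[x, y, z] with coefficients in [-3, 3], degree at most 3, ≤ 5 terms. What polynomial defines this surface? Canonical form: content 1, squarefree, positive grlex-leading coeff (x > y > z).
(a) I count 2 distinct pieces. Treating them together as one polynomial.
(b) deg p = 3. The shape is more complex than any degree-2 surface.
(c) Observable constraints: the surface avoids every integer z-axis point in the box; no y-intercept at any integer in the box.
(d) The integer polynomial consistent with all of this is the stated p.

x^3 - x*y*z - 3*x*y + 2*x + 1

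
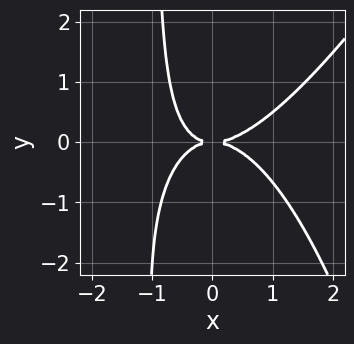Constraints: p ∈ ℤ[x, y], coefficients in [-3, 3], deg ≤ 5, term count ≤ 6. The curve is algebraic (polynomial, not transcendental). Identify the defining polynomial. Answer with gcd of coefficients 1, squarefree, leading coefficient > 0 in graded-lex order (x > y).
2*x^4 - x^3*y - 3*x*y^2 - 3*y^2

First, deg p = 4.
Then, from the axis intercepts and sections: it meets the y-axis at y = 0 (among the integer gridlines); one x-axis crossing is at x = 0.
Finally, the integer polynomial consistent with all of this is the stated p.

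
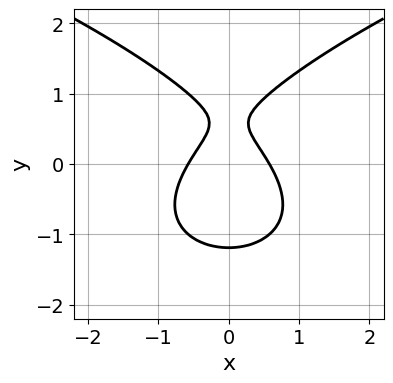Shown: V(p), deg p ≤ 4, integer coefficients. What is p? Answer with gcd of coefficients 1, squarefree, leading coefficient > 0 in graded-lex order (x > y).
2*y^3 - 3*x^2 - 2*y + 1

First, deg p = 3. A generic line meets the curve in up to 3 points.
Next, symmetries: mirror symmetry x ↦ −x ⇒ only even powers of x.
Finally, putting this together gives p.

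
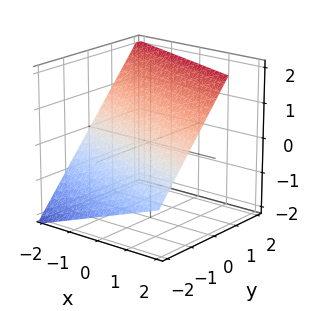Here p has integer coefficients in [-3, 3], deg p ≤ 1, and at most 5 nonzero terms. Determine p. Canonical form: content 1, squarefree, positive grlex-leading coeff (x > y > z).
x + 3*y - 3*z + 2

First, the degree is 1 — the surface is flat (a plane).
Then, from the visible intercepts: it meets the x-axis at x = -2 (among the integer gridlines).
Finally, assembling these constraints gives the stated polynomial.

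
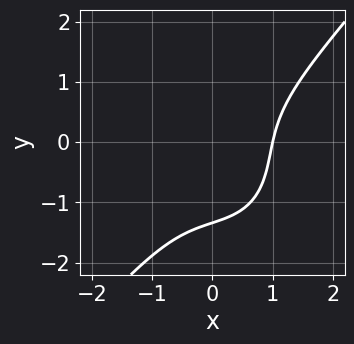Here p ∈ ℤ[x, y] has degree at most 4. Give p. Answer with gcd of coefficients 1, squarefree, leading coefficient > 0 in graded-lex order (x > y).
(a) deg p = 3. A generic line meets the curve in up to 3 points.
(b) Against the integer gridlines: it meets the x-axis at x = 1 (among the integer gridlines).
(c) Fitting integer coefficients to these (and the overall shape) gives p.

3*x^3 - 2*y^3 - 2*x*y - y^2 - 3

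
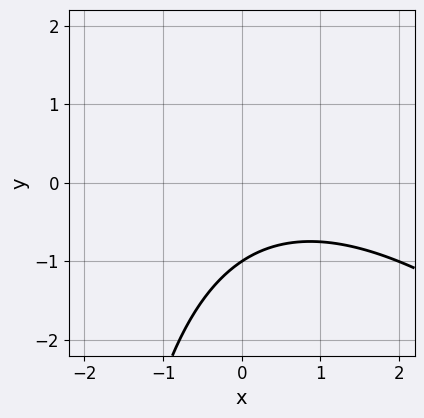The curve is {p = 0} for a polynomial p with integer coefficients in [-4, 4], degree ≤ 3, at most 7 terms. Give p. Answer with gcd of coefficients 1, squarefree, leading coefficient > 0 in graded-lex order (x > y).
x^2 + x*y - x + 3*y + 3

First, the degree is 2 — no degree-1 curve has this shape.
Then, from the axis intercepts and sections: no x-intercept at any integer in the box; it meets the y-axis at y = -1 (among the integer gridlines).
Finally, the integer polynomial consistent with all of this is the stated p.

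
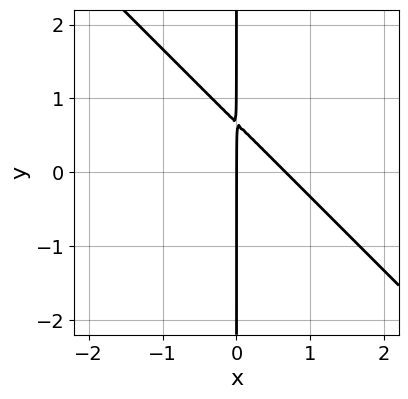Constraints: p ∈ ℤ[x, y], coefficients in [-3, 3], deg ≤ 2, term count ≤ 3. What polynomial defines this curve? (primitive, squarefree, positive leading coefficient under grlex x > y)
3*x^2 + 3*x*y - 2*x

Degree: a generic line meets the curve in up to 2 points, so deg p = 2.
From the axis intercepts and sections: every point of the y-axis in the box is on the curve; one x-axis crossing is at x = 0.
Matching integer coefficients to the picture gives p.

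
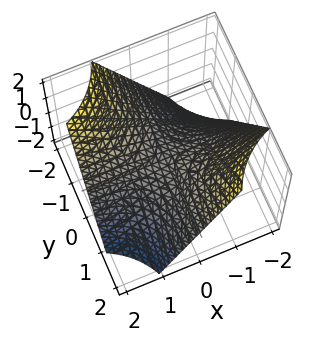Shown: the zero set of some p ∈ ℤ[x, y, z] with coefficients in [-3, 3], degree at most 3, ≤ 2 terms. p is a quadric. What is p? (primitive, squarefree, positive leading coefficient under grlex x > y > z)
First, the degree is 2 — a hyperbolic paraboloid; a quadric.
Then, against the integer gridlines: every point of the x-axis in the box is on the surface; every point of the y-axis in the box is on the surface; one z-axis crossing is at z = 0.
Finally, solving for integer coefficients yields p as stated.

x*y + z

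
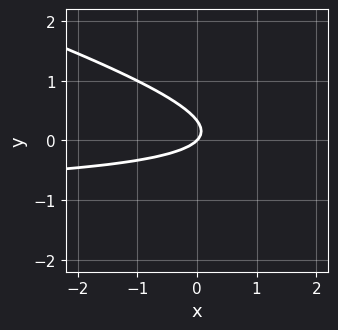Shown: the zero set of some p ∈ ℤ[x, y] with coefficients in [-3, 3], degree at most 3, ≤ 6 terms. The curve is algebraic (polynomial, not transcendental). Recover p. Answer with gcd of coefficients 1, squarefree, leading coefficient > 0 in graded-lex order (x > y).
The degree is 2 — the shape is more complex than any degree-1 curve.
Checking where it meets the axes: it meets the x-axis at x = 0 (among the integer gridlines); it meets the y-axis at y = 0 (among the integer gridlines).
Assembling these constraints gives the stated polynomial.

x*y + 3*y^2 + x - y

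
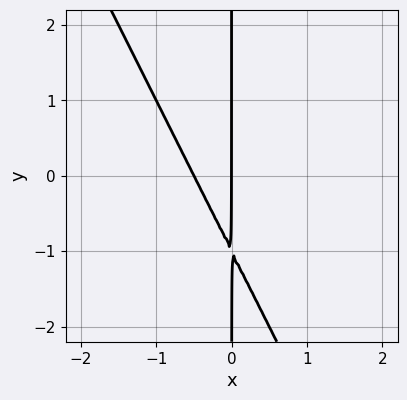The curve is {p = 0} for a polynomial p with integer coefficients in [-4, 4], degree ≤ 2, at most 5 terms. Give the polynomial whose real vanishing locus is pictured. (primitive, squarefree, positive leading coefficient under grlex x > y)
First, the degree is 2 — the shape is more complex than any degree-1 curve.
Then, from the axis intercepts and sections: every point of the y-axis in the box is on the curve; it meets the x-axis at x = 0 (among the integer gridlines).
Finally, together with the visible shape, these determine p as stated.

2*x^2 + x*y + x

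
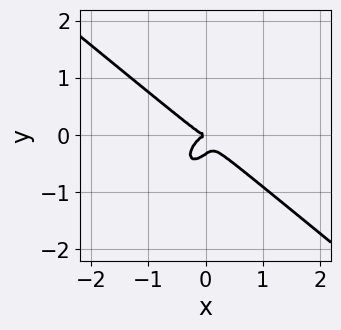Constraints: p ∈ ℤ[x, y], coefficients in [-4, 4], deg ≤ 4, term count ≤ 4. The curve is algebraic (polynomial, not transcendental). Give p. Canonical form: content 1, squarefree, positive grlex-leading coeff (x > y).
3*x^3 - 2*x*y^2 + 3*y^3 + y^2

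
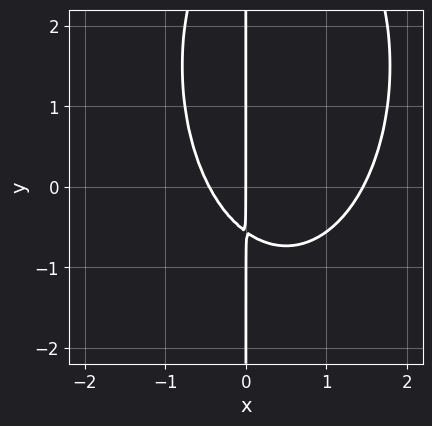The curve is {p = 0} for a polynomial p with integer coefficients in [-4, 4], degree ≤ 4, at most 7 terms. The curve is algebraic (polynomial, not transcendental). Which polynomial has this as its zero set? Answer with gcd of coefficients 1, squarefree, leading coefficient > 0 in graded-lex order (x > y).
3*x^3 + x*y^2 - 3*x^2 - 3*x*y - 2*x

(a) The degree is 3 — a generic line meets the curve in up to 3 points.
(b) From the axis intercepts and sections: every point of the y-axis in the box is on the curve; one x-axis crossing is at x = 0.
(c) The integer polynomial consistent with all of this is the stated p.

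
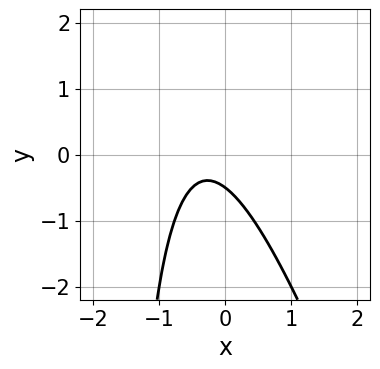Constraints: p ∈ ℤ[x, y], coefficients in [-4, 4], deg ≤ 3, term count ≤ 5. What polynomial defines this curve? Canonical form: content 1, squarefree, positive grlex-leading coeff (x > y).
3*x^2 + x*y + 2*x + 2*y + 1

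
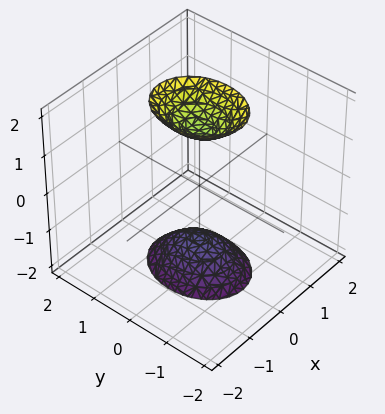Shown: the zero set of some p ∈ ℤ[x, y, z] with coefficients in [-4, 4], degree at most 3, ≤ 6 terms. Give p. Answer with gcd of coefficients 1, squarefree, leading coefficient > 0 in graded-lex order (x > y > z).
The picture has 2 separate pieces. They look like related sheets of one shape, so recover p as a whole.
deg p = 2. Two sheets facing apart; a quadric.
Symmetries: the x ↦ −x reflection is a symmetry, so x appears only in even powers; it's symmetric under z → −z, forcing even powers of z; it's symmetric under y → −y, forcing even powers of y.
Against the integer gridlines: no y-intercept at any integer in the box; it misses every integer gridline on the x-axis.
The integer polynomial consistent with all of this is the stated p.

3*x^2 + 2*y^2 - z^2 + 2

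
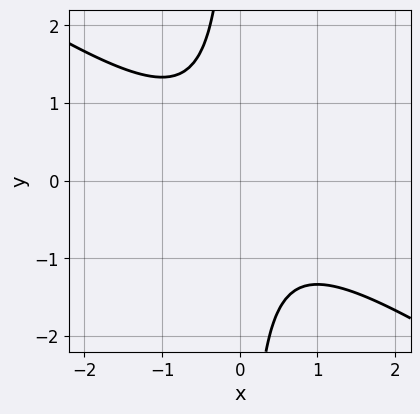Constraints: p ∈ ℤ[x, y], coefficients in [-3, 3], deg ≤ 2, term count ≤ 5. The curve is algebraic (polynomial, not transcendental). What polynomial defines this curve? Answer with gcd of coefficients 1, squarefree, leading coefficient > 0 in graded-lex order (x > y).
First, the degree is 2 — a generic line meets the curve in up to 2 points.
Then, checking where it meets the axes: the curve avoids every integer y-axis point in the box; the curve avoids every integer x-axis point in the box.
Finally, matching integer coefficients to the picture gives p.

2*x^2 + 3*x*y + 2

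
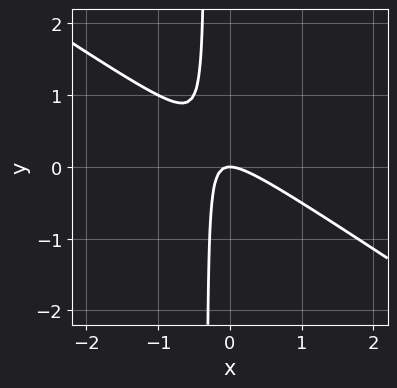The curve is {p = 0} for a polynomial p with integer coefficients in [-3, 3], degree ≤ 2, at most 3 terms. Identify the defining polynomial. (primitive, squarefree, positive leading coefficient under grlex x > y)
2*x^2 + 3*x*y + y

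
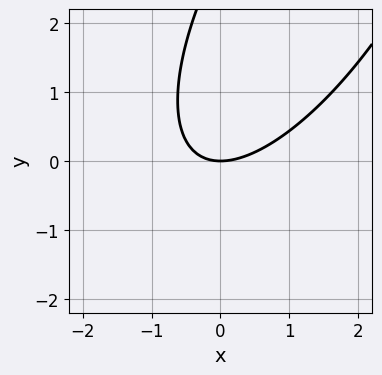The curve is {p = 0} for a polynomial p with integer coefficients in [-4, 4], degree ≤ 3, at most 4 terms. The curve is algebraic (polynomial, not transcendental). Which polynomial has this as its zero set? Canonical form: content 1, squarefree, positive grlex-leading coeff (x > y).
2*x^2 - 2*x*y + y^2 - 3*y

1. The degree is 2 — a generic line meets the curve in up to 2 points.
2. Checking where it meets the axes: it crosses the x-axis at the gridline x = 0; it meets the y-axis at y = 0 (among the integer gridlines).
3. Putting this together gives p.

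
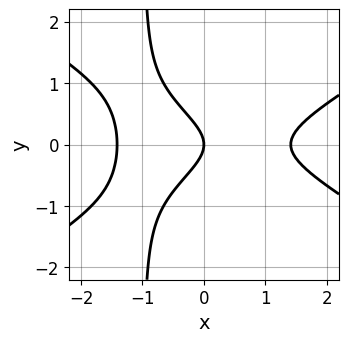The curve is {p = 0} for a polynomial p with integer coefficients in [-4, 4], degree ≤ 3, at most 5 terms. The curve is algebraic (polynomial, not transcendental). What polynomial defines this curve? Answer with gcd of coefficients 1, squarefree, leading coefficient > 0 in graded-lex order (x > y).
x^3 - 3*x*y^2 - 3*y^2 - 2*x

First, degree: no degree-2 curve has this shape, so deg p = 3.
Then, symmetries: the y ↦ −y reflection is a symmetry, so y appears only in even powers.
Then, from the visible intercepts: it meets the y-axis at y = 0 (among the integer gridlines); one x-axis crossing is at x = 0.
Finally, solving for integer coefficients yields p as stated.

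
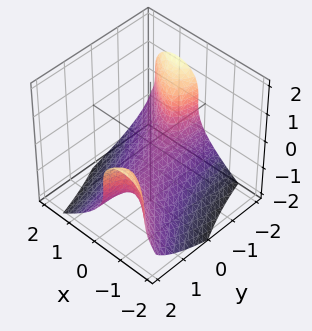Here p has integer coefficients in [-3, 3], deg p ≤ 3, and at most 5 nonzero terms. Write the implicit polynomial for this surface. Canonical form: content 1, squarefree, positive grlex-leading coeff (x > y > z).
z^3 + 2*x^2 + 2*x*y + 1

deg p = 3.
Checking where it meets the axes: no x-intercept at any integer in the box; one z-axis crossing is at z = -1; no y-intercept at any integer in the box.
These observations pin down the coefficients.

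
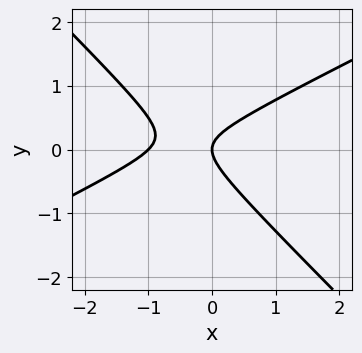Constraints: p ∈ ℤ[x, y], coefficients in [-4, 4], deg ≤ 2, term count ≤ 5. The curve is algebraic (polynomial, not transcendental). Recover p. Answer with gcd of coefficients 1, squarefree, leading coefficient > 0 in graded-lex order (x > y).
x^2 - x*y - 2*y^2 + x

1. The degree is 2 — the shape is more complex than any degree-1 curve.
2. From the visible intercepts: among the integer gridlines, it crosses the x-axis at x ∈ {-1, 0}; one y-axis crossing is at y = 0.
3. The integer polynomial consistent with all of this is the stated p.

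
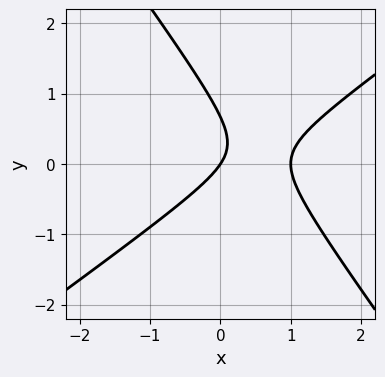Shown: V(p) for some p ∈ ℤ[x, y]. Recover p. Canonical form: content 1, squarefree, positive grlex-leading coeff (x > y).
3*x^2 - 2*x*y - 3*y^2 - 3*x + 2*y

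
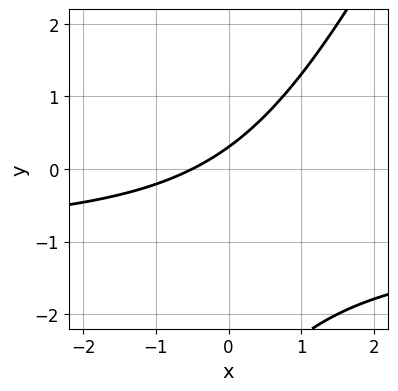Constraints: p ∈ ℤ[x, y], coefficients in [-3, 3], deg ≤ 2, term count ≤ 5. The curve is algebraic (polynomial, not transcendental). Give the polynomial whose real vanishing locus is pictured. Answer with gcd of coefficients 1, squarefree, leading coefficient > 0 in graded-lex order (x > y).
2*x*y - y^2 + 2*x - 3*y + 1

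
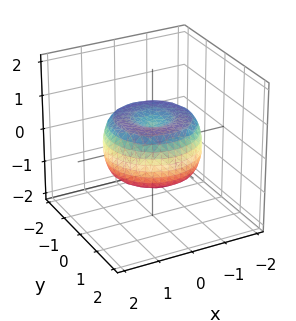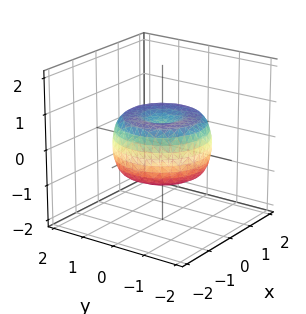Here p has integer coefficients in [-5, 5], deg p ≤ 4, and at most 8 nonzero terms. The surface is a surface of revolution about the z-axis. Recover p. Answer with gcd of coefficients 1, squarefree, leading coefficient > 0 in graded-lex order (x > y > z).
deg p = 4. No degree-3 surface has this shape.
Symmetries: every cross-section ⟂ z is a circle, so x, y appear only via x² + y².
Observable constraints: a circular section at z = 0 has radius between 1 and 2.
Together with the visible shape, these determine p as stated.

2*x^4 + 4*x^2*y^2 + 2*y^4 - 3*x^2 - 3*y^2 + 3*z^2 - 1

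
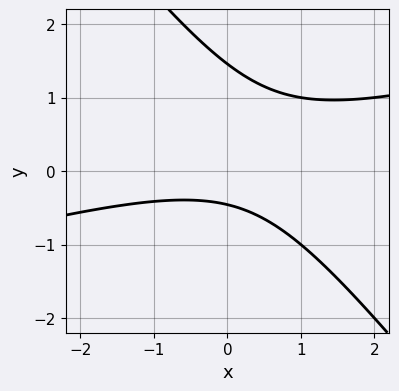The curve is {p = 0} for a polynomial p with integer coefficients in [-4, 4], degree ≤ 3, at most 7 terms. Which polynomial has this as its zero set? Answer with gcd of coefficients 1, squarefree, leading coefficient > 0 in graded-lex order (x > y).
x^2 - 3*x*y - 3*y^2 + 3*y + 2

1. Degree: the shape is more complex than any degree-1 curve, so deg p = 2.
2. Against the integer gridlines: no x-intercept at any integer in the box.
3. Putting this together gives p.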